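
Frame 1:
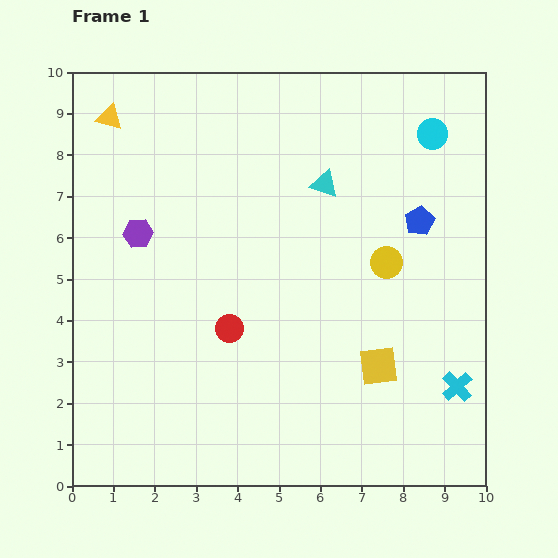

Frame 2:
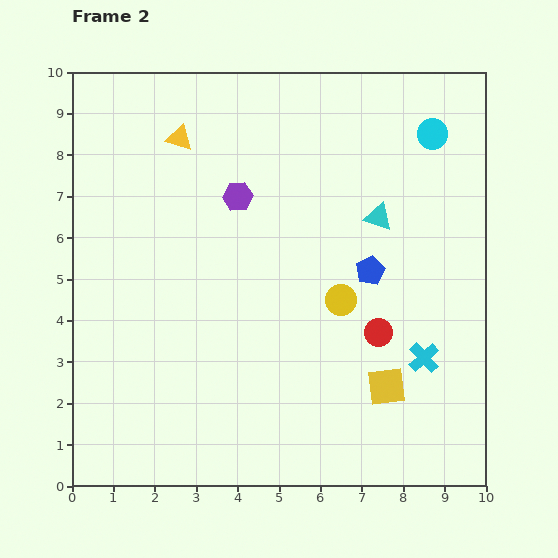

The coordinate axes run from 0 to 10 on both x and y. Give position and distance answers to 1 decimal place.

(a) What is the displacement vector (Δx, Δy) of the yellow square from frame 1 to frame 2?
(0.2, -0.5)

The yellow square was at (7.4, 2.9) in frame 1 and (7.6, 2.4) in frame 2.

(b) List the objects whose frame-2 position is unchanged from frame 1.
the cyan circle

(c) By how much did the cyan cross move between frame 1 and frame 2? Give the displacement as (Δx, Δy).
(-0.8, 0.7)

The cyan cross was at (9.3, 2.4) in frame 1 and (8.5, 3.1) in frame 2.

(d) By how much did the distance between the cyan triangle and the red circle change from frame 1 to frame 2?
-1.4

Distance in frame 1: 4.2. Distance in frame 2: 2.8.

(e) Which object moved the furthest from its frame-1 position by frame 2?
the red circle

(moved 3.6; next 2.6)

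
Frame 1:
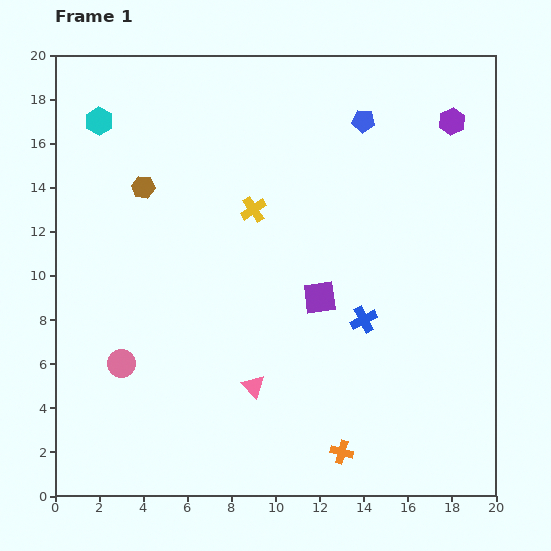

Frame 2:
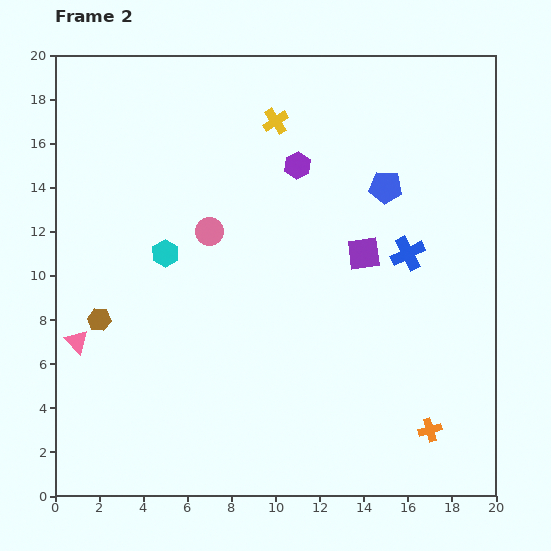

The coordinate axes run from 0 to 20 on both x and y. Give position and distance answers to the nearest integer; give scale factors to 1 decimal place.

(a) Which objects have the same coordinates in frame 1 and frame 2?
none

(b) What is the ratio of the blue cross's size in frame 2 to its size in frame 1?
1.3×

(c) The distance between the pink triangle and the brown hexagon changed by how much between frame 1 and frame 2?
-9

Distance in frame 1: 10. Distance in frame 2: 1.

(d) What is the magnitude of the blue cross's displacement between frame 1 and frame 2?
4

The blue cross moved from (14, 8) to (16, 11), a distance of √(2² + 3²) ≈ 4.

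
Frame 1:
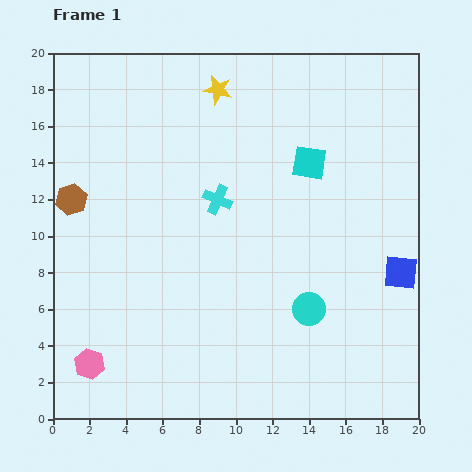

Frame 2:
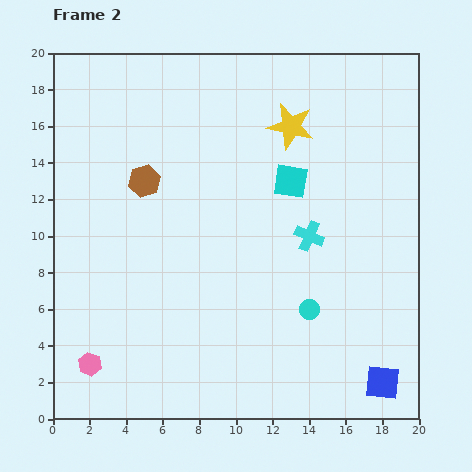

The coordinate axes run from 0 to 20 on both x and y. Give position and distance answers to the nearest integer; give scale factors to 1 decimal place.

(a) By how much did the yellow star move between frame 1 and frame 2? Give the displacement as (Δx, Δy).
(4, -2)

The yellow star was at (9, 18) in frame 1 and (13, 16) in frame 2.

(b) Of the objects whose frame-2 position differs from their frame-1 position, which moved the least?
the cyan square

(moved 1)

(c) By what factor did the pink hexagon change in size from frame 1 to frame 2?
0.8×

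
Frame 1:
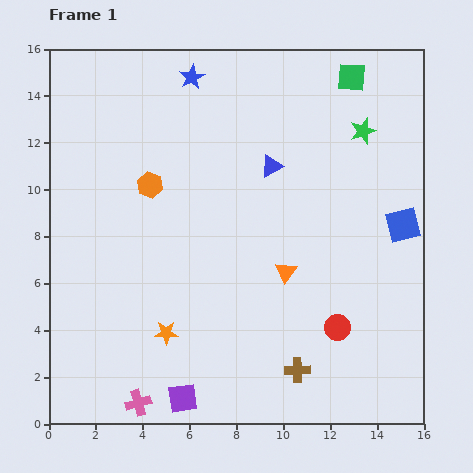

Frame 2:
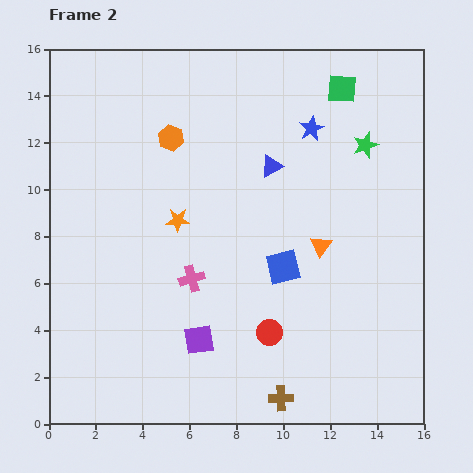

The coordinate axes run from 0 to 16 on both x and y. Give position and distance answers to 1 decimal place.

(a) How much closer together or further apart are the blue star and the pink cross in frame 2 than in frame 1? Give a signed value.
-5.9

Distance in frame 1: 14.1. Distance in frame 2: 8.2.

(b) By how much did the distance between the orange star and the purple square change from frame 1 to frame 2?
+2.3

Distance in frame 1: 2.9. Distance in frame 2: 5.2.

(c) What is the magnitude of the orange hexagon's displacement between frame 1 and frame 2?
2.2

The orange hexagon moved from (4.3, 10.2) to (5.2, 12.2), a distance of √(0.9² + 2.0²) ≈ 2.2.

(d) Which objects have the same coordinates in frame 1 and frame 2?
the blue triangle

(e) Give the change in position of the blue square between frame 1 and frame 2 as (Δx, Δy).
(-5.1, -1.8)

The blue square was at (15.1, 8.5) in frame 1 and (10.0, 6.7) in frame 2.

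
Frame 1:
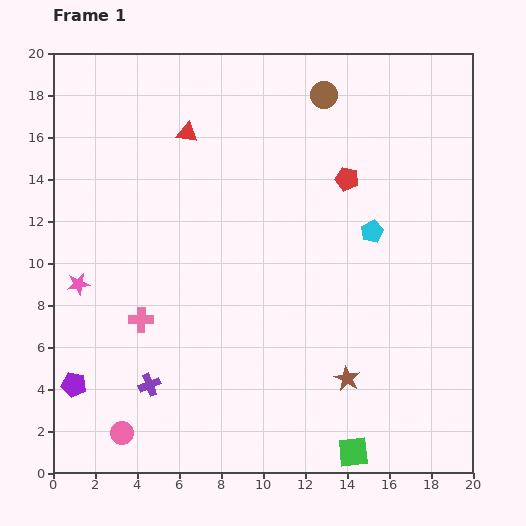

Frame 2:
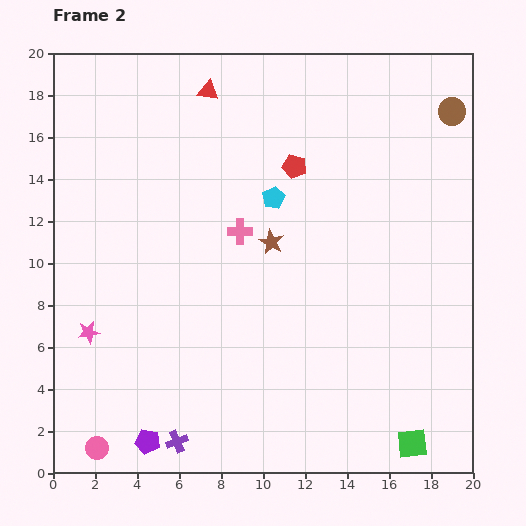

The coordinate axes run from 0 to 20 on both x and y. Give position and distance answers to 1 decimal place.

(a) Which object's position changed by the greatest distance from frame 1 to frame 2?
the brown star

(moved 7.4; next 6.3)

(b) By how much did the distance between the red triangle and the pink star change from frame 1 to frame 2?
+3.9

Distance in frame 1: 8.9. Distance in frame 2: 12.8.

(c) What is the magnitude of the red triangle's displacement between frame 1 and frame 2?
2.2

The red triangle moved from (6.4, 16.2) to (7.4, 18.2), a distance of √(1.0² + 2.0²) ≈ 2.2.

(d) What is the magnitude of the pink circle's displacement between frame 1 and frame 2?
1.4

The pink circle moved from (3.3, 1.9) to (2.1, 1.2), a distance of √(1.2² + 0.7²) ≈ 1.4.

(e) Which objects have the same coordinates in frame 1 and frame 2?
none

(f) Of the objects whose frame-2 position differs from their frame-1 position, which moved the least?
the pink circle

(moved 1.4)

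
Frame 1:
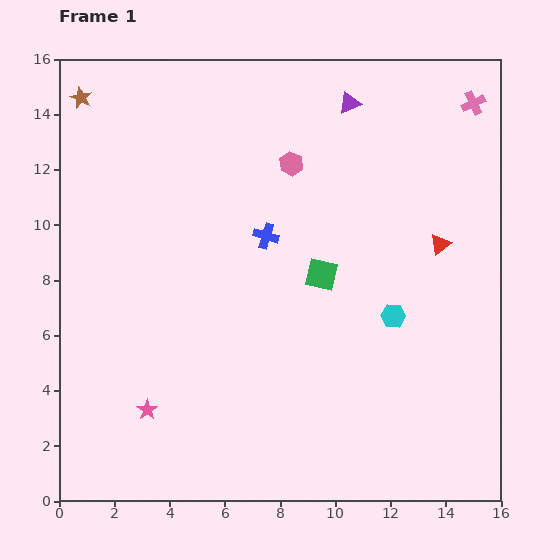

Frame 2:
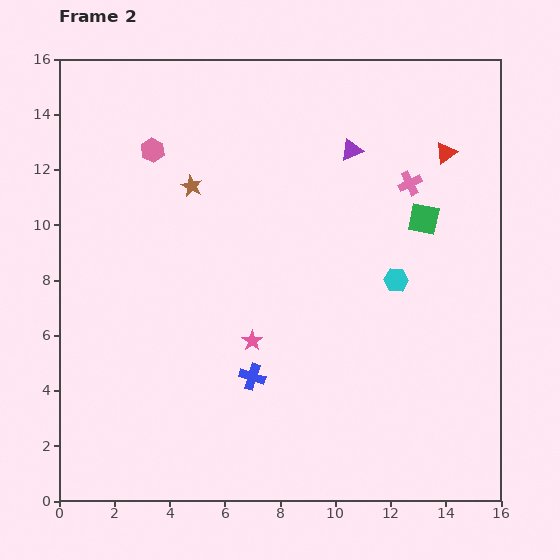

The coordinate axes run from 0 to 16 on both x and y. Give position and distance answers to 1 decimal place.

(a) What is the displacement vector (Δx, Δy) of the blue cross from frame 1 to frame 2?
(-0.5, -5.1)

The blue cross was at (7.5, 9.6) in frame 1 and (7.0, 4.5) in frame 2.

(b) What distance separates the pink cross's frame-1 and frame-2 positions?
3.7

The pink cross moved from (15.0, 14.4) to (12.7, 11.5), a distance of √(2.3² + 2.9²) ≈ 3.7.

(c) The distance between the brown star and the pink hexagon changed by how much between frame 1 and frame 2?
-6.1

Distance in frame 1: 8.0. Distance in frame 2: 1.9.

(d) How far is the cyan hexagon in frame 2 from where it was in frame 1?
1.3

The cyan hexagon moved from (12.1, 6.7) to (12.2, 8.0), a distance of √(0.1² + 1.3²) ≈ 1.3.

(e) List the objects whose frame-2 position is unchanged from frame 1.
none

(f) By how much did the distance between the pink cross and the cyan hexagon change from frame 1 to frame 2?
-4.7

Distance in frame 1: 8.2. Distance in frame 2: 3.5.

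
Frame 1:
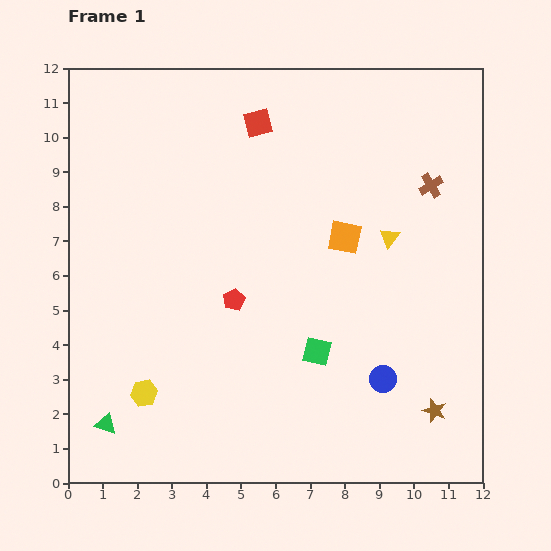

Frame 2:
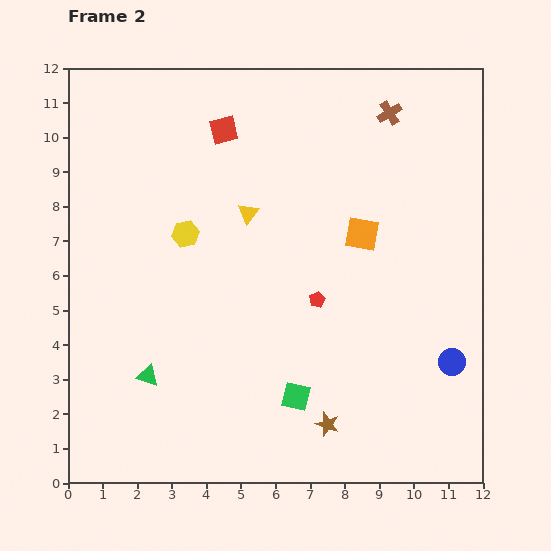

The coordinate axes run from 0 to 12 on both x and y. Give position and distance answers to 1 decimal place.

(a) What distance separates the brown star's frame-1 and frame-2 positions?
3.1

The brown star moved from (10.6, 2.1) to (7.5, 1.7), a distance of √(3.1² + 0.4²) ≈ 3.1.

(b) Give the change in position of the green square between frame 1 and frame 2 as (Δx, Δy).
(-0.6, -1.3)

The green square was at (7.2, 3.8) in frame 1 and (6.6, 2.5) in frame 2.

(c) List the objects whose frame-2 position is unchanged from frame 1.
none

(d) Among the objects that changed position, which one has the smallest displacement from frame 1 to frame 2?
the orange square

(moved 0.5)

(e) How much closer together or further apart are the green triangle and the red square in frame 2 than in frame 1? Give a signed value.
-2.3

Distance in frame 1: 9.7. Distance in frame 2: 7.4.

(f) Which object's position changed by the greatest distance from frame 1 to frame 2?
the yellow hexagon

(moved 4.8; next 4.2)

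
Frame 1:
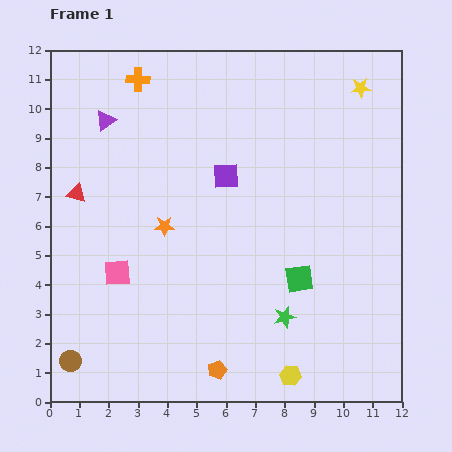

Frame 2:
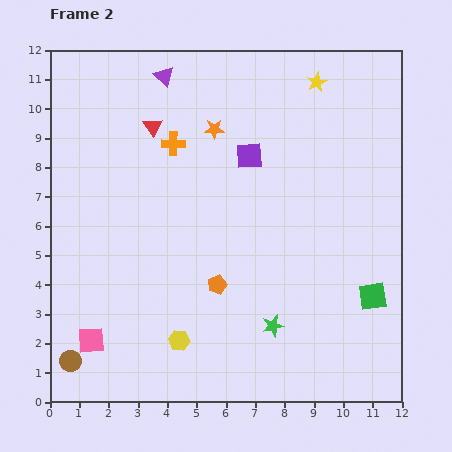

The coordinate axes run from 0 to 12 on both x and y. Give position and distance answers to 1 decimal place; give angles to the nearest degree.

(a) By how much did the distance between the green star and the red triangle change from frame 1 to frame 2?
-0.3

Distance in frame 1: 8.2. Distance in frame 2: 7.9.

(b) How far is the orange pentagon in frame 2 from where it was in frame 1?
2.9

The orange pentagon moved from (5.7, 1.1) to (5.7, 4.0), a distance of √(0.0² + 2.9²) ≈ 2.9.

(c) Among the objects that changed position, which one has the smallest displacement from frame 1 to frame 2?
the green star

(moved 0.5)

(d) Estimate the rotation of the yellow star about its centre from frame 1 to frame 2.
23° counter-clockwise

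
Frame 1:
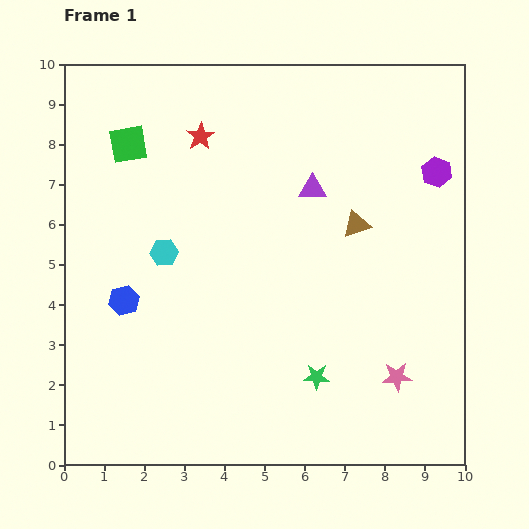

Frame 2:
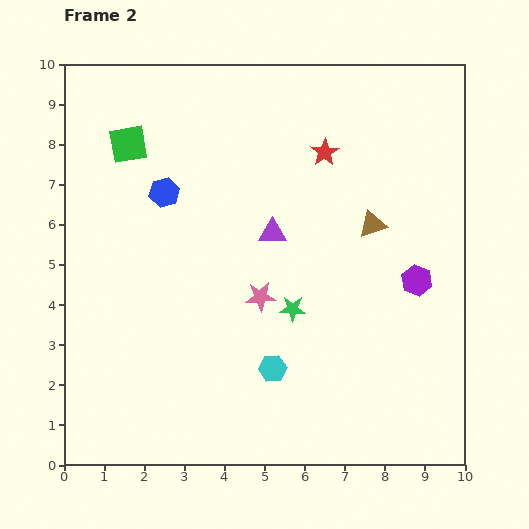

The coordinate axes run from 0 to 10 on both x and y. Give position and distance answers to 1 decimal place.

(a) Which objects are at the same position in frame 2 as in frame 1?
the green square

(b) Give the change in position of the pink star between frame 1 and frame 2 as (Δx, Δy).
(-3.4, 2.0)

The pink star was at (8.3, 2.2) in frame 1 and (4.9, 4.2) in frame 2.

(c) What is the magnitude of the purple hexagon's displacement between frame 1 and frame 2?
2.7

The purple hexagon moved from (9.3, 7.3) to (8.8, 4.6), a distance of √(0.5² + 2.7²) ≈ 2.7.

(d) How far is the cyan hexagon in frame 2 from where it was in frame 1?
4.0

The cyan hexagon moved from (2.5, 5.3) to (5.2, 2.4), a distance of √(2.7² + 2.9²) ≈ 4.0.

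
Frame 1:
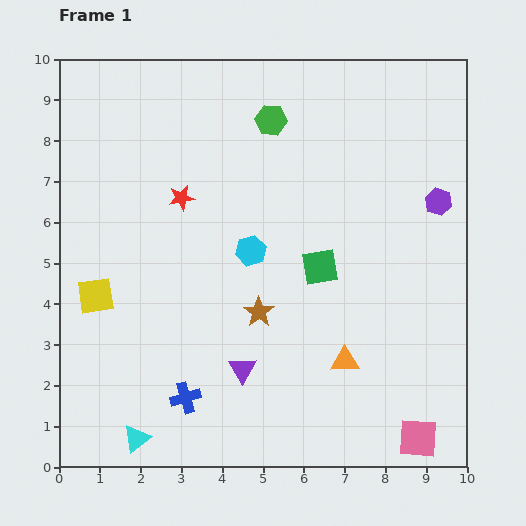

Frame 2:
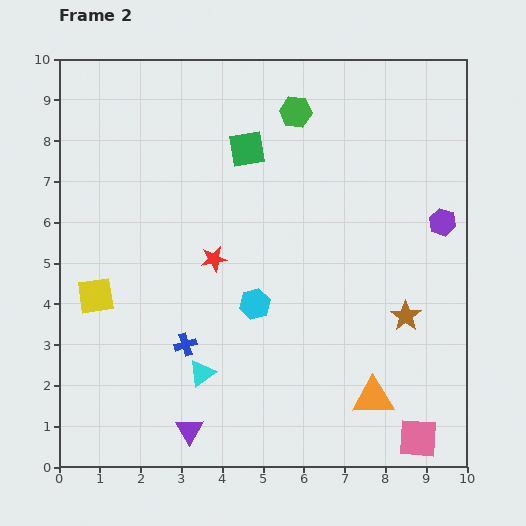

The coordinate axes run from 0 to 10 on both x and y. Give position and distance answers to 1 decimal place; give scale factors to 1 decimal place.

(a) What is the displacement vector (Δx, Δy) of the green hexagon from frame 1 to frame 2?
(0.6, 0.2)

The green hexagon was at (5.2, 8.5) in frame 1 and (5.8, 8.7) in frame 2.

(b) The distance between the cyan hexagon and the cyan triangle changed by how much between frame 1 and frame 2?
-3.3

Distance in frame 1: 5.4. Distance in frame 2: 2.1.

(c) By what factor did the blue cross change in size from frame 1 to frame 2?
0.7×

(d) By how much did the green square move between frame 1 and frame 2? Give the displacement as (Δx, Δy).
(-1.8, 2.9)

The green square was at (6.4, 4.9) in frame 1 and (4.6, 7.8) in frame 2.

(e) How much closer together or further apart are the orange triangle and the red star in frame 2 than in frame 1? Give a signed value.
-0.5

Distance in frame 1: 5.7. Distance in frame 2: 5.2.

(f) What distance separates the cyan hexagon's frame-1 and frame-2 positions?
1.3

The cyan hexagon moved from (4.7, 5.3) to (4.8, 4.0), a distance of √(0.1² + 1.3²) ≈ 1.3.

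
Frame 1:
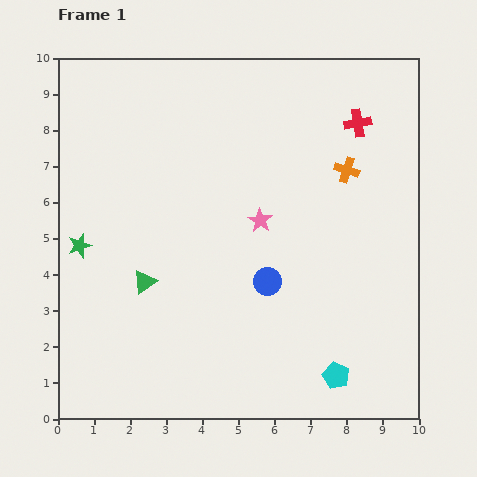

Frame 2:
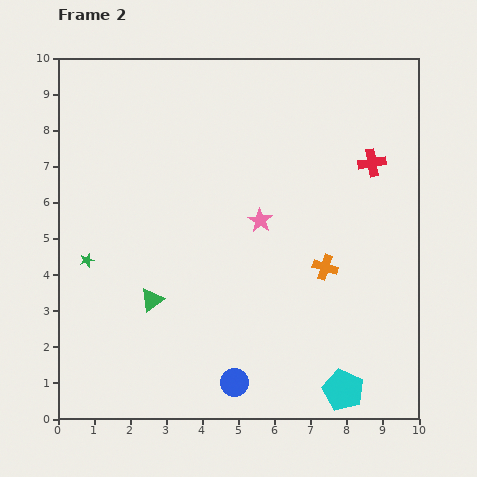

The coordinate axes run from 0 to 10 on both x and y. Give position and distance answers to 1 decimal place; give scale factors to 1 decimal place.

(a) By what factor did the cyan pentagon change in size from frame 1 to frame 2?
1.5×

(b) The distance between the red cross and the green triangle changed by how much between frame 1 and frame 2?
-0.2

Distance in frame 1: 7.4. Distance in frame 2: 7.2.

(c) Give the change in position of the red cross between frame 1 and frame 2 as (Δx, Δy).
(0.4, -1.1)

The red cross was at (8.3, 8.2) in frame 1 and (8.7, 7.1) in frame 2.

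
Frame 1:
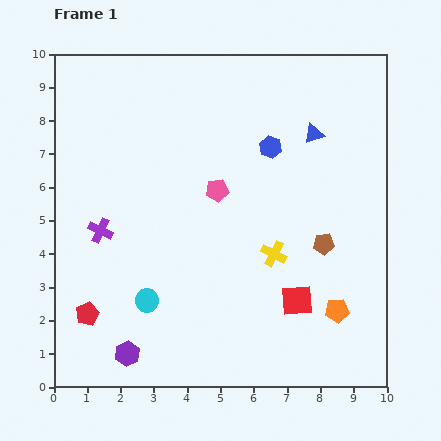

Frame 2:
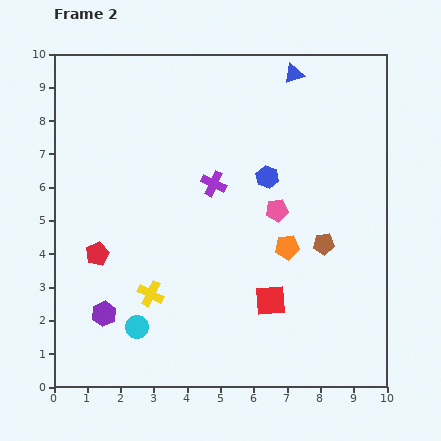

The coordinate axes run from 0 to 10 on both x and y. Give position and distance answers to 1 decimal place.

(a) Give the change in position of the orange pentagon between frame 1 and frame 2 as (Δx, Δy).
(-1.5, 1.9)

The orange pentagon was at (8.5, 2.3) in frame 1 and (7.0, 4.2) in frame 2.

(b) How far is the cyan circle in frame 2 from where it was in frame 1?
0.9

The cyan circle moved from (2.8, 2.6) to (2.5, 1.8), a distance of √(0.3² + 0.8²) ≈ 0.9.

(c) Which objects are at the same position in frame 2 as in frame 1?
the brown pentagon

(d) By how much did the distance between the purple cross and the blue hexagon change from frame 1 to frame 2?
-4.1

Distance in frame 1: 5.7. Distance in frame 2: 1.6.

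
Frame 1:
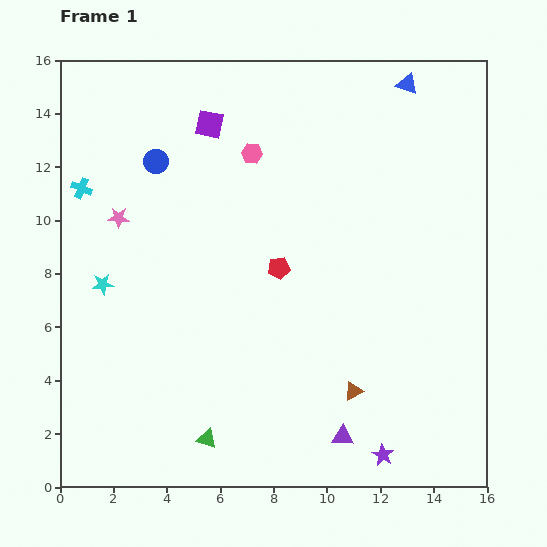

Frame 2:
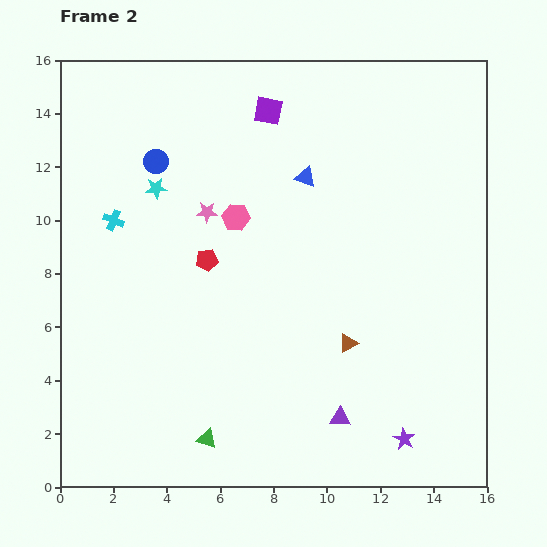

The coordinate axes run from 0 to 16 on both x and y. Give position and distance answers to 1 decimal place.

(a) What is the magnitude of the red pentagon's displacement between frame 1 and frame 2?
2.7

The red pentagon moved from (8.2, 8.2) to (5.5, 8.5), a distance of √(2.7² + 0.3²) ≈ 2.7.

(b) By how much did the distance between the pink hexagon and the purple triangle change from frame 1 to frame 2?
-2.6

Distance in frame 1: 11.1. Distance in frame 2: 8.5.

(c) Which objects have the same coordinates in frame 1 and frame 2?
the blue circle, the green triangle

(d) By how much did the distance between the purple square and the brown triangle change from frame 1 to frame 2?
-2.2

Distance in frame 1: 11.4. Distance in frame 2: 9.2.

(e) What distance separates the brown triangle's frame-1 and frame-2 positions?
1.8

The brown triangle moved from (11.0, 3.6) to (10.8, 5.4), a distance of √(0.2² + 1.8²) ≈ 1.8.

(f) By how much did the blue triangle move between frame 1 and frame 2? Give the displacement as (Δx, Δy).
(-3.8, -3.5)

The blue triangle was at (13.0, 15.1) in frame 1 and (9.2, 11.6) in frame 2.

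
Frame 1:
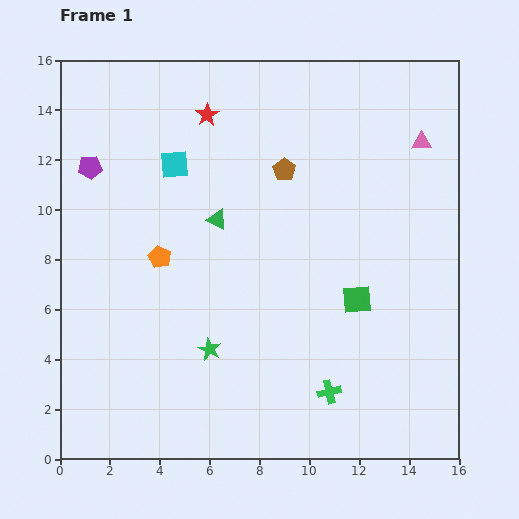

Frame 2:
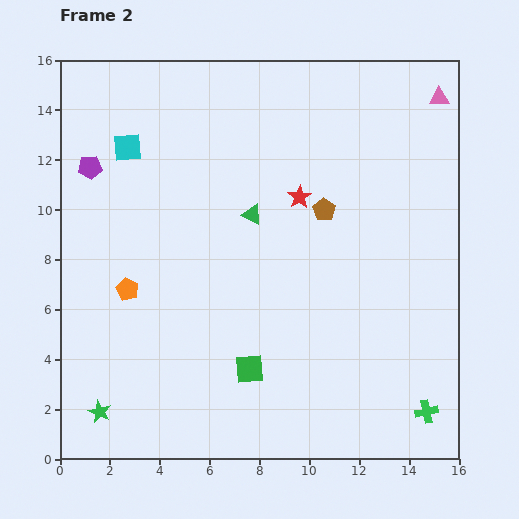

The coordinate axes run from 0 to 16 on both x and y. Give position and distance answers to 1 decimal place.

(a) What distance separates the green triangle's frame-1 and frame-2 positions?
1.4

The green triangle moved from (6.3, 9.6) to (7.7, 9.8), a distance of √(1.4² + 0.2²) ≈ 1.4.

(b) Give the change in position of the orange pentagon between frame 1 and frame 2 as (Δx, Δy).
(-1.3, -1.3)

The orange pentagon was at (4.0, 8.1) in frame 1 and (2.7, 6.8) in frame 2.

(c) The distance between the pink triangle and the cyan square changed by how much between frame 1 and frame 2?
+2.8

Distance in frame 1: 9.9. Distance in frame 2: 12.7.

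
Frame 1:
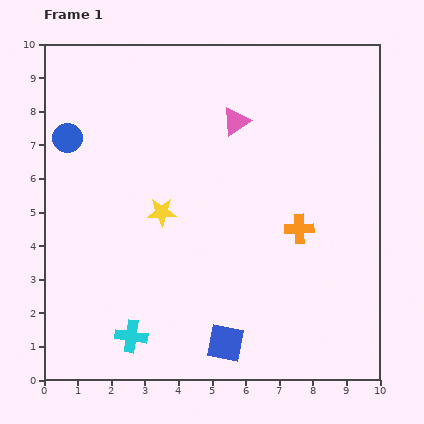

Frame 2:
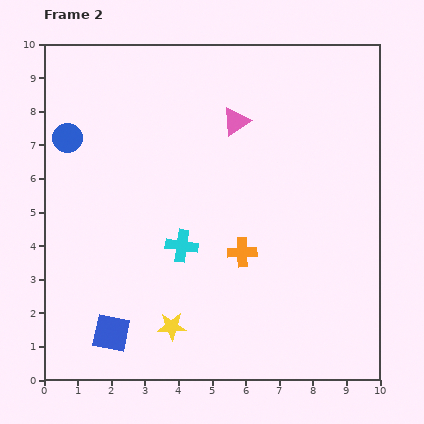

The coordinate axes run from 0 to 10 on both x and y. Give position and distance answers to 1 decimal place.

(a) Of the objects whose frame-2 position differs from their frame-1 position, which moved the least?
the orange cross

(moved 1.8)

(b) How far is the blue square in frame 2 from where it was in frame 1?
3.4

The blue square moved from (5.4, 1.1) to (2.0, 1.4), a distance of √(3.4² + 0.3²) ≈ 3.4.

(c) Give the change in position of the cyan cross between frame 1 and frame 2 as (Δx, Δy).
(1.5, 2.7)

The cyan cross was at (2.6, 1.3) in frame 1 and (4.1, 4.0) in frame 2.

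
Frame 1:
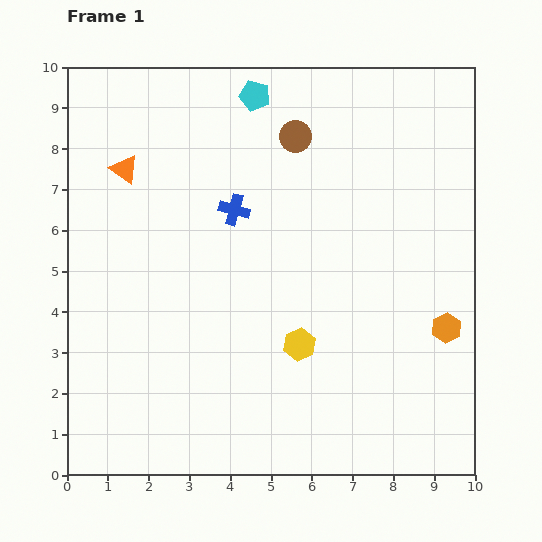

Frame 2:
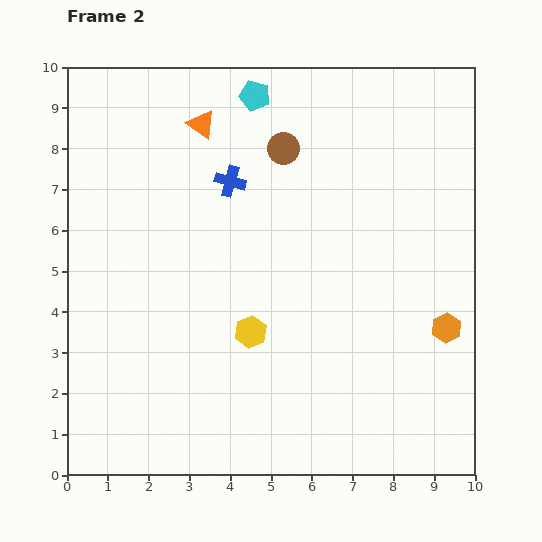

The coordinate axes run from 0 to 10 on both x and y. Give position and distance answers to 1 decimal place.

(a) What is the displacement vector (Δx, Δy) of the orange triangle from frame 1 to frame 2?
(1.9, 1.1)

The orange triangle was at (1.4, 7.5) in frame 1 and (3.3, 8.6) in frame 2.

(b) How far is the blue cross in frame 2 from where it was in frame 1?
0.7

The blue cross moved from (4.1, 6.5) to (4.0, 7.2), a distance of √(0.1² + 0.7²) ≈ 0.7.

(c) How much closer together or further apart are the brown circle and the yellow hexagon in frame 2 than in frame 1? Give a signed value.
-0.5

Distance in frame 1: 5.1. Distance in frame 2: 4.6.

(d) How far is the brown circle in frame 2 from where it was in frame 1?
0.4

The brown circle moved from (5.6, 8.3) to (5.3, 8.0), a distance of √(0.3² + 0.3²) ≈ 0.4.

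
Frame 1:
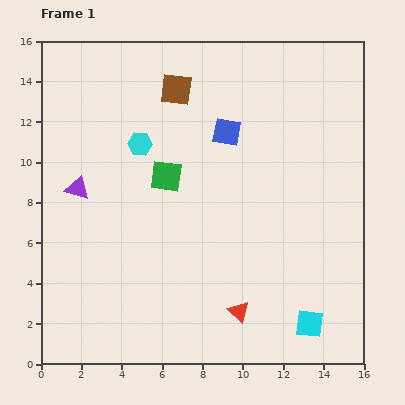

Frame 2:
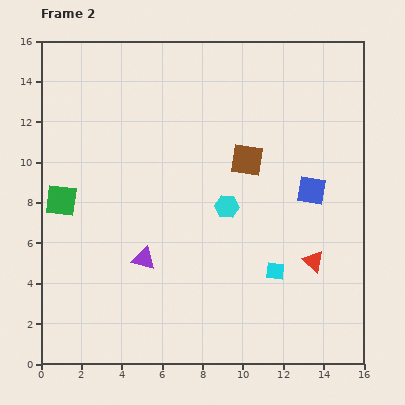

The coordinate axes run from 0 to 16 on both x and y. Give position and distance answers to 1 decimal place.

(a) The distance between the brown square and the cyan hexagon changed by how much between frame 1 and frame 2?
-0.7

Distance in frame 1: 3.2. Distance in frame 2: 2.5.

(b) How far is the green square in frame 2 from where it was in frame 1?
5.3

The green square moved from (6.2, 9.3) to (1.0, 8.1), a distance of √(5.2² + 1.2²) ≈ 5.3.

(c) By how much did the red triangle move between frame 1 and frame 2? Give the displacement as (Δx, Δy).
(3.7, 2.5)

The red triangle was at (9.8, 2.6) in frame 1 and (13.5, 5.1) in frame 2.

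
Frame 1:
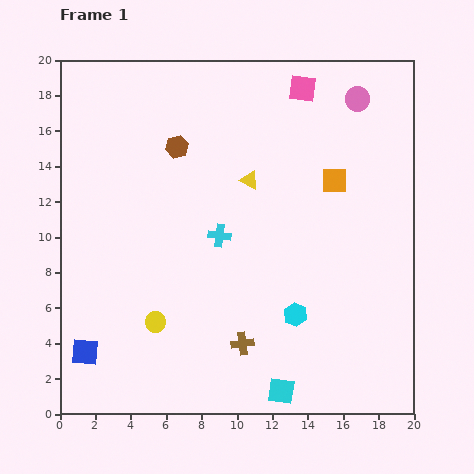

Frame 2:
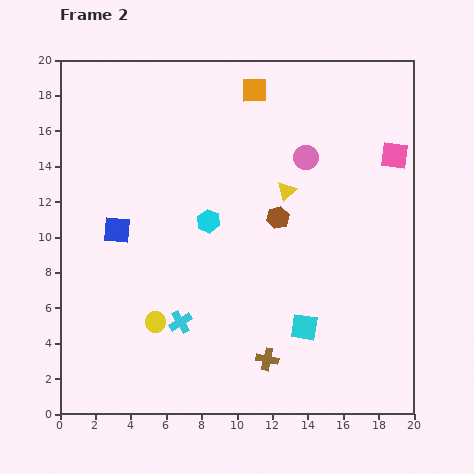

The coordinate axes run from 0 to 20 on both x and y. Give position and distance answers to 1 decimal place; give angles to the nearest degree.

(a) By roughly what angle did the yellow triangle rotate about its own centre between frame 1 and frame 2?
49° clockwise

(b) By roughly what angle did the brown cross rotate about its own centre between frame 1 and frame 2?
19° clockwise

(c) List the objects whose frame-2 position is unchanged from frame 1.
the yellow circle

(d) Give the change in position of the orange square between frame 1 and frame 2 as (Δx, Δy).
(-4.5, 5.1)

The orange square was at (15.5, 13.2) in frame 1 and (11.0, 18.3) in frame 2.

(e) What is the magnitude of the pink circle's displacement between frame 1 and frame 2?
4.4

The pink circle moved from (16.8, 17.8) to (13.9, 14.5), a distance of √(2.9² + 3.3²) ≈ 4.4.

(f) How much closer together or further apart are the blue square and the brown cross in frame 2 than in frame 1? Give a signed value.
+2.3

Distance in frame 1: 8.9. Distance in frame 2: 11.2.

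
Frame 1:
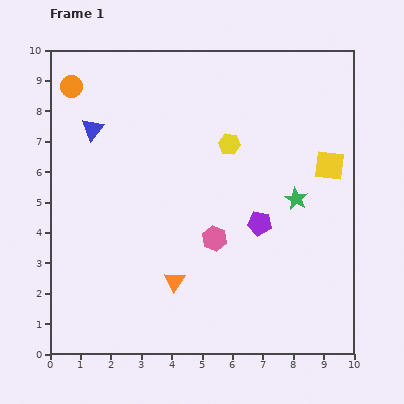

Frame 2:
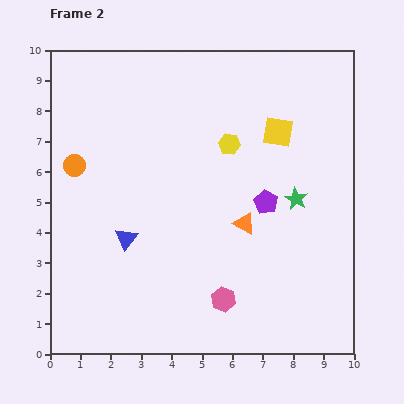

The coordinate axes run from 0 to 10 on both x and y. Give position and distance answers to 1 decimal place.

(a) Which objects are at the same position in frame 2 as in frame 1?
the green star, the yellow hexagon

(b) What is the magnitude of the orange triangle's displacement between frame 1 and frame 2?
3.0

The orange triangle moved from (4.1, 2.4) to (6.4, 4.3), a distance of √(2.3² + 1.9²) ≈ 3.0.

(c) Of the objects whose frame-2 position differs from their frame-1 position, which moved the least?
the purple pentagon

(moved 0.7)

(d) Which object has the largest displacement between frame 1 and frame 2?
the blue triangle

(moved 3.8; next 3.0)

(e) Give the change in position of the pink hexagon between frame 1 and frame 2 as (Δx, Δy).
(0.3, -2.0)

The pink hexagon was at (5.4, 3.8) in frame 1 and (5.7, 1.8) in frame 2.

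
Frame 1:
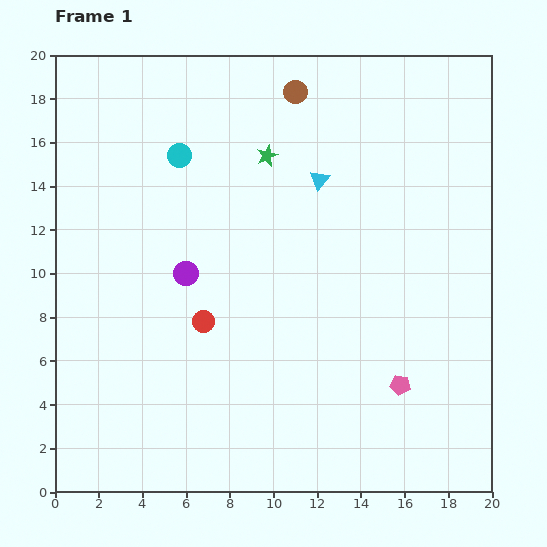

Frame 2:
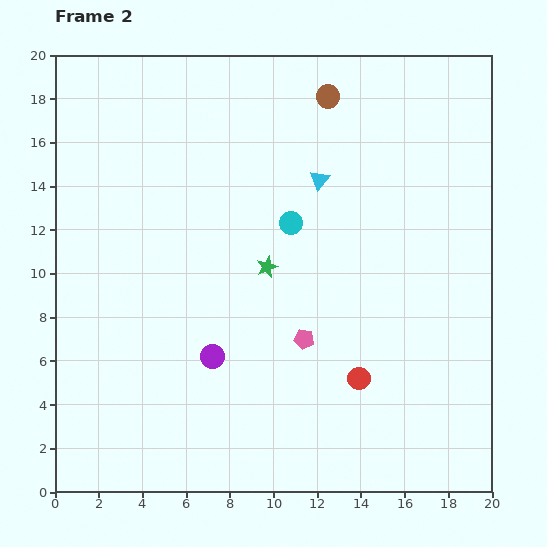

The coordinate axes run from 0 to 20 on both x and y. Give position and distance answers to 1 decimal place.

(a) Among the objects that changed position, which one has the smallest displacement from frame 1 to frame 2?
the brown circle

(moved 1.5)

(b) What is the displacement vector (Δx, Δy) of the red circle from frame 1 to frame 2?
(7.1, -2.6)

The red circle was at (6.8, 7.8) in frame 1 and (13.9, 5.2) in frame 2.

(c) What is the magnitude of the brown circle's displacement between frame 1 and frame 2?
1.5

The brown circle moved from (11.0, 18.3) to (12.5, 18.1), a distance of √(1.5² + 0.2²) ≈ 1.5.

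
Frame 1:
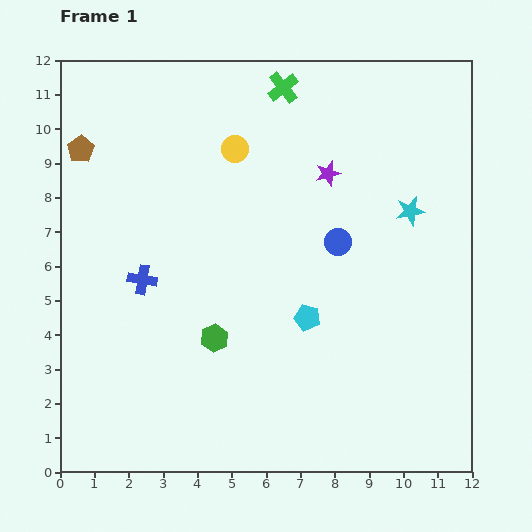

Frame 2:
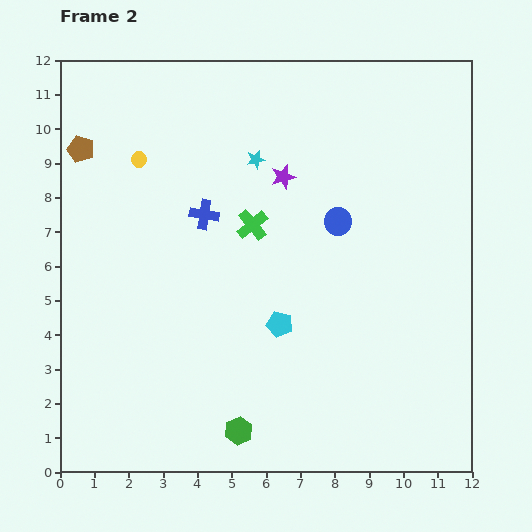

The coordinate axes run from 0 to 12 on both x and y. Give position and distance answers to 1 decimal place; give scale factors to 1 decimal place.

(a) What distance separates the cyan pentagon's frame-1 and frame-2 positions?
0.8

The cyan pentagon moved from (7.2, 4.5) to (6.4, 4.3), a distance of √(0.8² + 0.2²) ≈ 0.8.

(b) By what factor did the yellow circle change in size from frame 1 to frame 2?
0.6×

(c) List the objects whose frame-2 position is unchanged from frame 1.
the brown pentagon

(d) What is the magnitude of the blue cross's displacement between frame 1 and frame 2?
2.6

The blue cross moved from (2.4, 5.6) to (4.2, 7.5), a distance of √(1.8² + 1.9²) ≈ 2.6.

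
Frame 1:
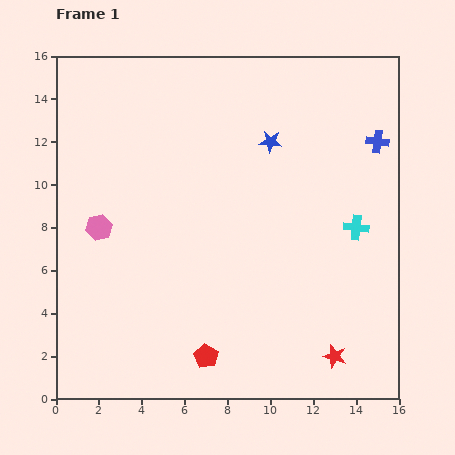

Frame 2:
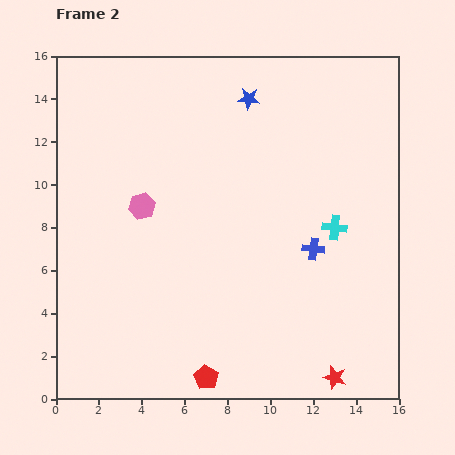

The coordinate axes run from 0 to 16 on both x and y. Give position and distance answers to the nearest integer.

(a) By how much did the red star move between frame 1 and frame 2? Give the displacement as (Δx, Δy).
(0, -1)

The red star was at (13, 2) in frame 1 and (13, 1) in frame 2.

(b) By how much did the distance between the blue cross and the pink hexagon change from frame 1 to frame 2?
-6

Distance in frame 1: 14. Distance in frame 2: 8.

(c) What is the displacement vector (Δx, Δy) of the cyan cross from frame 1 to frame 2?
(-1, 0)

The cyan cross was at (14, 8) in frame 1 and (13, 8) in frame 2.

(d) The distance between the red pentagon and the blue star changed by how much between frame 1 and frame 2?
+3

Distance in frame 1: 10. Distance in frame 2: 13.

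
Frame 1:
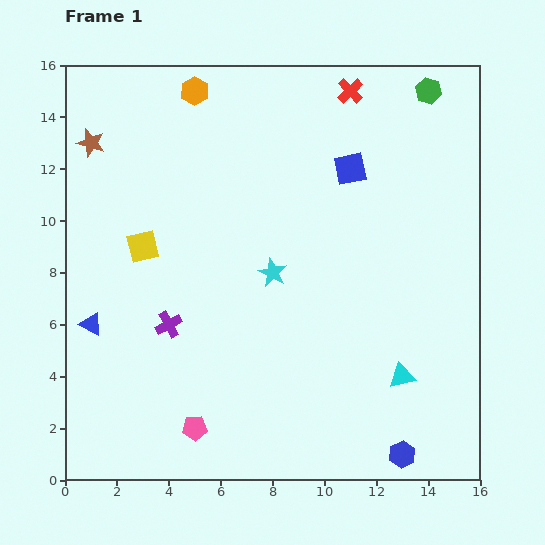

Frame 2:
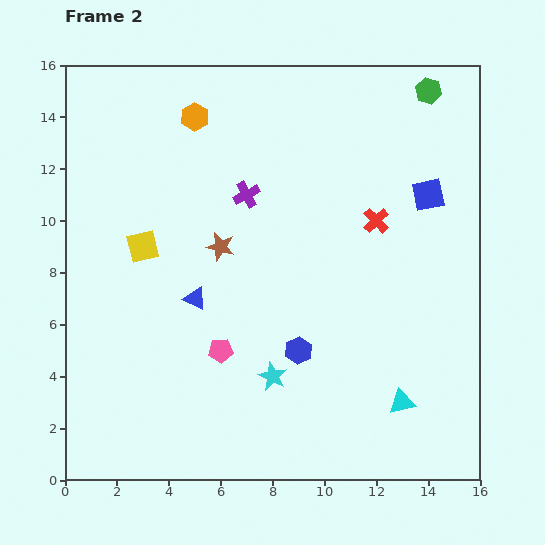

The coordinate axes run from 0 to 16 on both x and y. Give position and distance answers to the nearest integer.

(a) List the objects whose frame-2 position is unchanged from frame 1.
the green hexagon, the yellow square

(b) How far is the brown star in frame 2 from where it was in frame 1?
6

The brown star moved from (1, 13) to (6, 9), a distance of √(5² + 4²) ≈ 6.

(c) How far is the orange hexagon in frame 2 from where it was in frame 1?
1

The orange hexagon moved from (5, 15) to (5, 14), a distance of √(0² + 1²) ≈ 1.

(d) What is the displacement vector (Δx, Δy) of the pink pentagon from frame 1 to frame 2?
(1, 3)

The pink pentagon was at (5, 2) in frame 1 and (6, 5) in frame 2.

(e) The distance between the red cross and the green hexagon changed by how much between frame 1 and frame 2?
+2

Distance in frame 1: 3. Distance in frame 2: 5.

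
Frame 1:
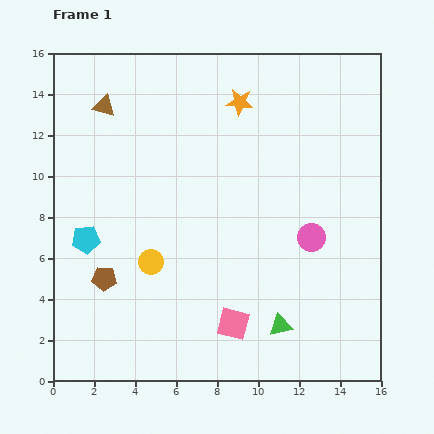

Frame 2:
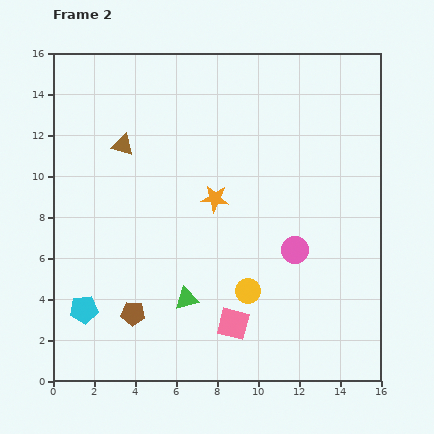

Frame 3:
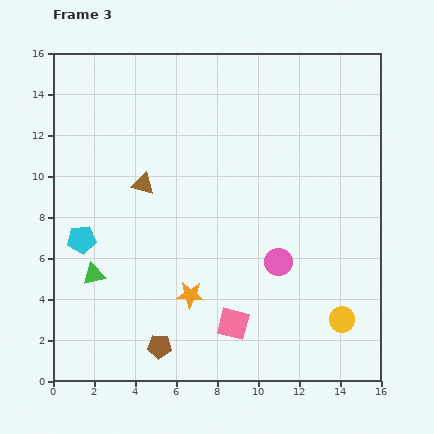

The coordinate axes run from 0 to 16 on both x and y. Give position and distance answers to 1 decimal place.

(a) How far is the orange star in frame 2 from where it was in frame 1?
4.9

The orange star moved from (9.1, 13.6) to (7.9, 8.9), a distance of √(1.2² + 4.7²) ≈ 4.9.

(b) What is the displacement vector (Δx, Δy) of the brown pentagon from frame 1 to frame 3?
(2.7, -3.3)

The brown pentagon was at (2.5, 5.0) in frame 1 and (5.2, 1.7) in frame 3.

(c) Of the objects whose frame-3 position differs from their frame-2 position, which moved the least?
the pink circle

(moved 1.0)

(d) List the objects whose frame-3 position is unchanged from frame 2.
the pink square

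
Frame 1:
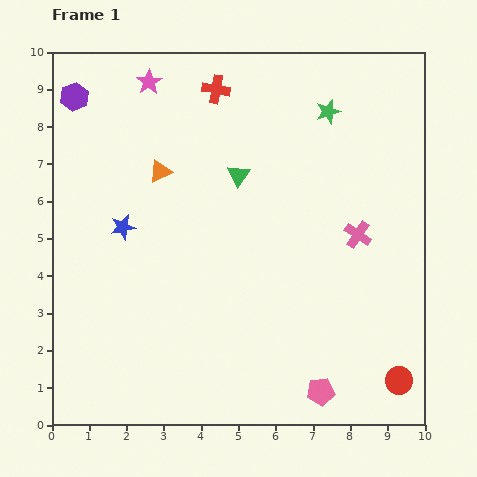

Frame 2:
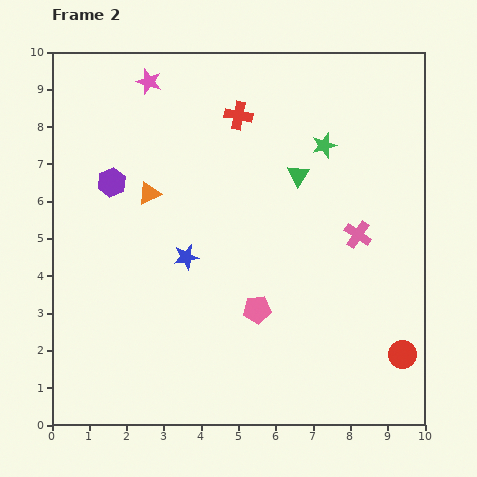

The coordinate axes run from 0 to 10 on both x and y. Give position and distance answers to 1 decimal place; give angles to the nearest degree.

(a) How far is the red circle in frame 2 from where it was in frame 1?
0.7

The red circle moved from (9.3, 1.2) to (9.4, 1.9), a distance of √(0.1² + 0.7²) ≈ 0.7.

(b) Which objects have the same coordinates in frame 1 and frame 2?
the pink cross, the pink star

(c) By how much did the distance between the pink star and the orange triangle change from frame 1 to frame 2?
+0.6

Distance in frame 1: 2.4. Distance in frame 2: 3.0.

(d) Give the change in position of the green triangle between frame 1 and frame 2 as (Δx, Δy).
(1.6, 0.0)

The green triangle was at (5.0, 6.7) in frame 1 and (6.6, 6.7) in frame 2.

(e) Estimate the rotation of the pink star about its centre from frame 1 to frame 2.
21° counter-clockwise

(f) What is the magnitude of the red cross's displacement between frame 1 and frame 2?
0.9

The red cross moved from (4.4, 9.0) to (5.0, 8.3), a distance of √(0.6² + 0.7²) ≈ 0.9.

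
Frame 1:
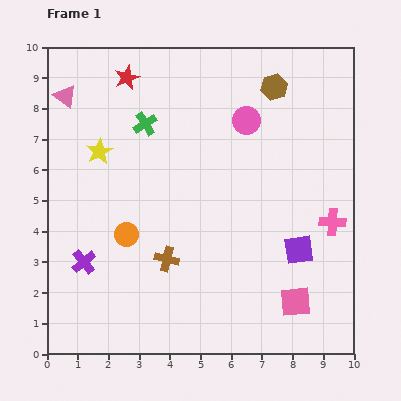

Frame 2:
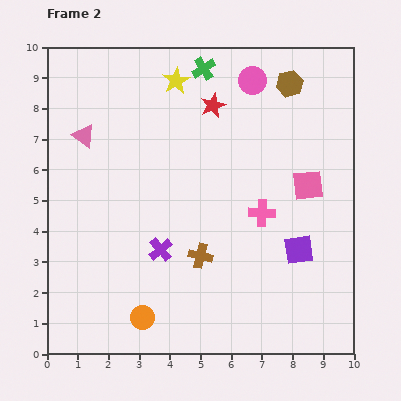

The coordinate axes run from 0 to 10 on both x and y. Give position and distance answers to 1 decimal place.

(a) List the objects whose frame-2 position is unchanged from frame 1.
the purple square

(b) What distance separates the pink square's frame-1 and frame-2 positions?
3.8

The pink square moved from (8.1, 1.7) to (8.5, 5.5), a distance of √(0.4² + 3.8²) ≈ 3.8.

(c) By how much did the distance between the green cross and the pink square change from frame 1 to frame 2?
-2.5

Distance in frame 1: 7.6. Distance in frame 2: 5.1.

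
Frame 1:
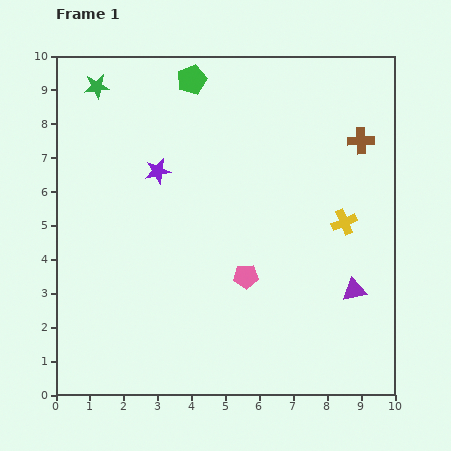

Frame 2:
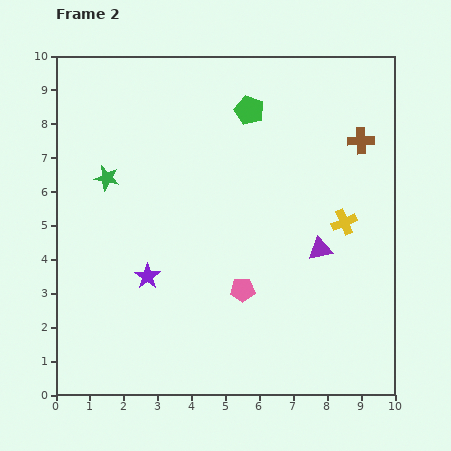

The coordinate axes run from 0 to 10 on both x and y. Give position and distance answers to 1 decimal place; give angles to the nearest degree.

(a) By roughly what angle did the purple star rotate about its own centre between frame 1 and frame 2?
23° counter-clockwise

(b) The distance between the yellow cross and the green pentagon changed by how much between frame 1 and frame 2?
-1.9

Distance in frame 1: 6.2. Distance in frame 2: 4.3.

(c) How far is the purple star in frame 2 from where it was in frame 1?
3.1

The purple star moved from (3.0, 6.6) to (2.7, 3.5), a distance of √(0.3² + 3.1²) ≈ 3.1.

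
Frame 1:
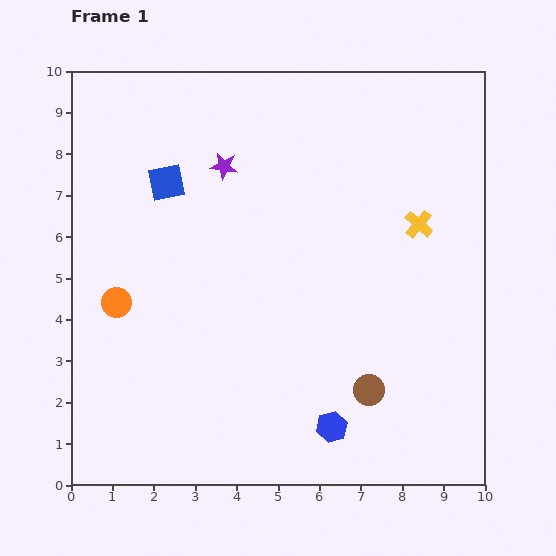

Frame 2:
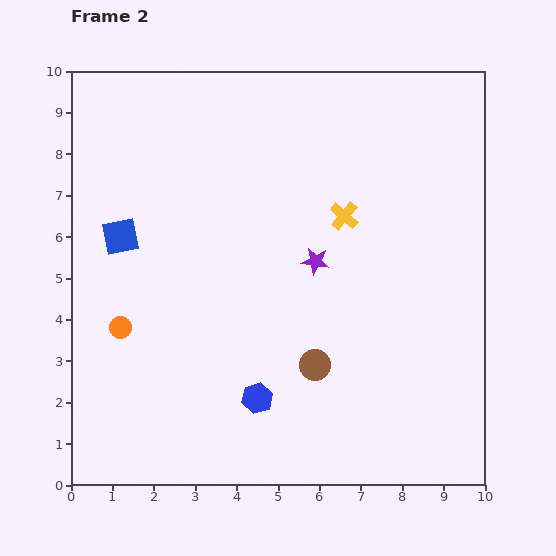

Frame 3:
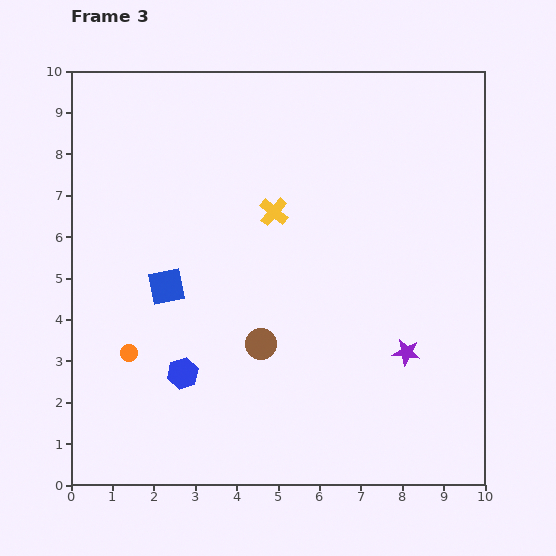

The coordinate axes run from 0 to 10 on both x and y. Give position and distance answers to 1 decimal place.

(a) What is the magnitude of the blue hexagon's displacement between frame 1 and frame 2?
1.9

The blue hexagon moved from (6.3, 1.4) to (4.5, 2.1), a distance of √(1.8² + 0.7²) ≈ 1.9.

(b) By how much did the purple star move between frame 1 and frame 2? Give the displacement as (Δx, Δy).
(2.2, -2.3)

The purple star was at (3.7, 7.7) in frame 1 and (5.9, 5.4) in frame 2.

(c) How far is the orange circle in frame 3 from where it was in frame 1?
1.2

The orange circle moved from (1.1, 4.4) to (1.4, 3.2), a distance of √(0.3² + 1.2²) ≈ 1.2.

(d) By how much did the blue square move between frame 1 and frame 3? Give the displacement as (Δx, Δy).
(0.0, -2.5)

The blue square was at (2.3, 7.3) in frame 1 and (2.3, 4.8) in frame 3.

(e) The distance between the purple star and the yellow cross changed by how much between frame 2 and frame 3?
+3.4

Distance in frame 2: 1.3. Distance in frame 3: 4.7.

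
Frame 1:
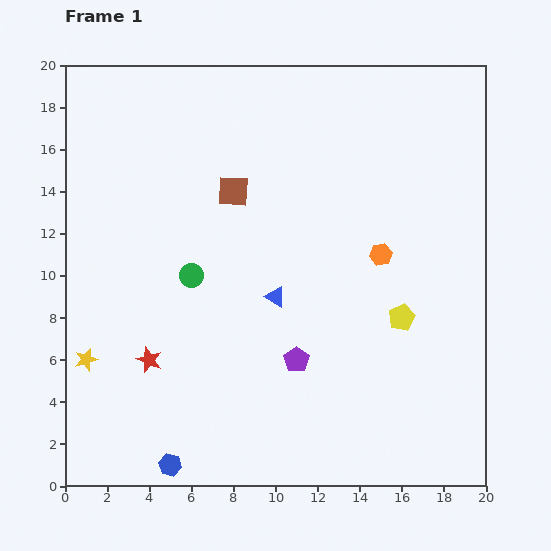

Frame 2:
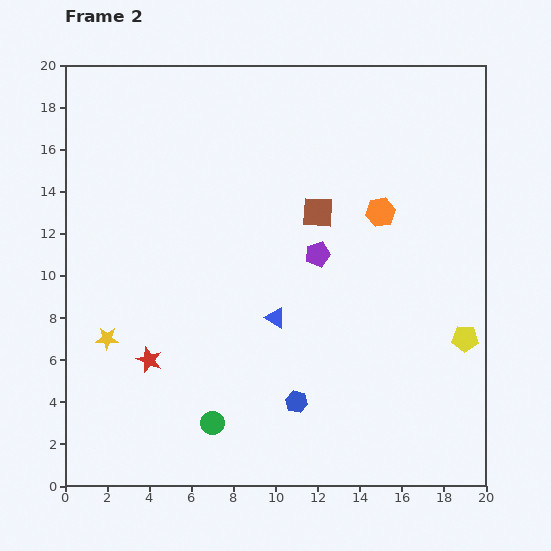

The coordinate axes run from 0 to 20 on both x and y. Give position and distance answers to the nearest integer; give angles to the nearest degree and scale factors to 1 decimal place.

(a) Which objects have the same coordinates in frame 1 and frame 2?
the red star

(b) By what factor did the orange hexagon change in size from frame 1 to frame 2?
1.3×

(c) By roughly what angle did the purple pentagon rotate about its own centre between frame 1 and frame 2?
21° clockwise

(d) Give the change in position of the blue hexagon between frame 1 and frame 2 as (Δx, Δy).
(6, 3)

The blue hexagon was at (5, 1) in frame 1 and (11, 4) in frame 2.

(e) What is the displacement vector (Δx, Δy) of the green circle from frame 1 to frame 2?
(1, -7)

The green circle was at (6, 10) in frame 1 and (7, 3) in frame 2.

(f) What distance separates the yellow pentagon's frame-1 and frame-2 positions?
3

The yellow pentagon moved from (16, 8) to (19, 7), a distance of √(3² + 1²) ≈ 3.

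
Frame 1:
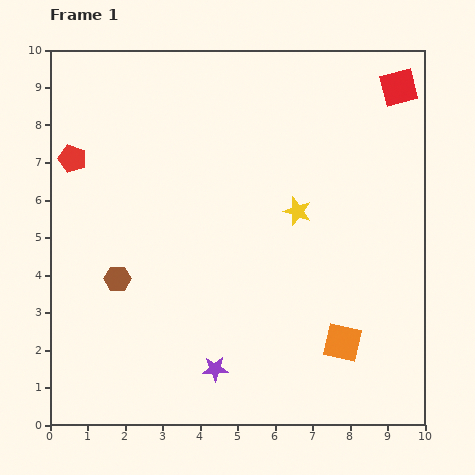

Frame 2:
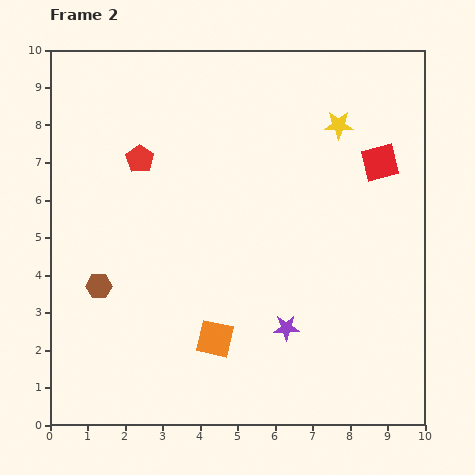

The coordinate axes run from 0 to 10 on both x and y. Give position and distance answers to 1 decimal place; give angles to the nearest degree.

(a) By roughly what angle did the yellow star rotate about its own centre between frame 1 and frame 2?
19° counter-clockwise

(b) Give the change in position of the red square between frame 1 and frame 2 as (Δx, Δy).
(-0.5, -2.0)

The red square was at (9.3, 9.0) in frame 1 and (8.8, 7.0) in frame 2.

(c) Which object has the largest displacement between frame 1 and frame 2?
the orange square

(moved 3.4; next 2.5)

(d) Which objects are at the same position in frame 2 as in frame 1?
none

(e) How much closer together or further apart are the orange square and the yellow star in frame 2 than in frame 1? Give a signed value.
+2.9

Distance in frame 1: 3.7. Distance in frame 2: 6.6.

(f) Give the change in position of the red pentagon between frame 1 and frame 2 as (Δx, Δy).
(1.8, 0.0)

The red pentagon was at (0.6, 7.1) in frame 1 and (2.4, 7.1) in frame 2.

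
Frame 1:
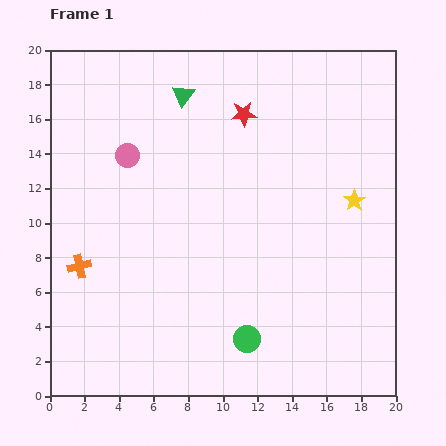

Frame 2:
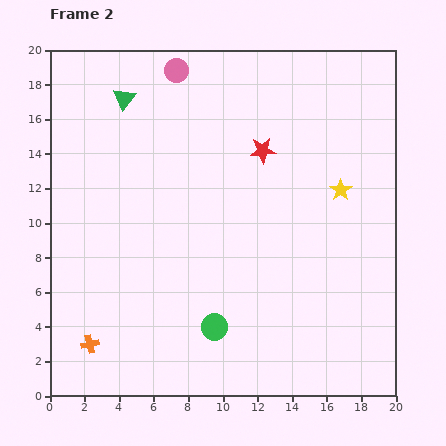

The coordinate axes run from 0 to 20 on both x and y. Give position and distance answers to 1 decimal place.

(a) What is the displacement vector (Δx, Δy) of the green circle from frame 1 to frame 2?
(-1.9, 0.7)

The green circle was at (11.4, 3.3) in frame 1 and (9.5, 4.0) in frame 2.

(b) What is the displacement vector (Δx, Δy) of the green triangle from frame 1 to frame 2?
(-3.4, -0.2)

The green triangle was at (7.7, 17.4) in frame 1 and (4.3, 17.2) in frame 2.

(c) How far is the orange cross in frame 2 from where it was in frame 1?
4.5

The orange cross moved from (1.7, 7.5) to (2.3, 3.0), a distance of √(0.6² + 4.5²) ≈ 4.5.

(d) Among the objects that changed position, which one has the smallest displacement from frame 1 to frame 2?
the yellow star

(moved 1.0)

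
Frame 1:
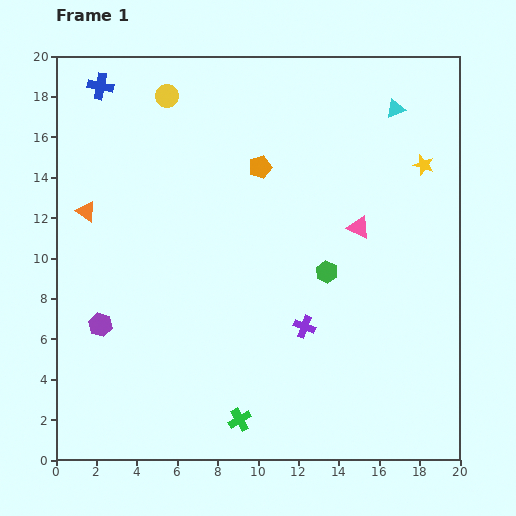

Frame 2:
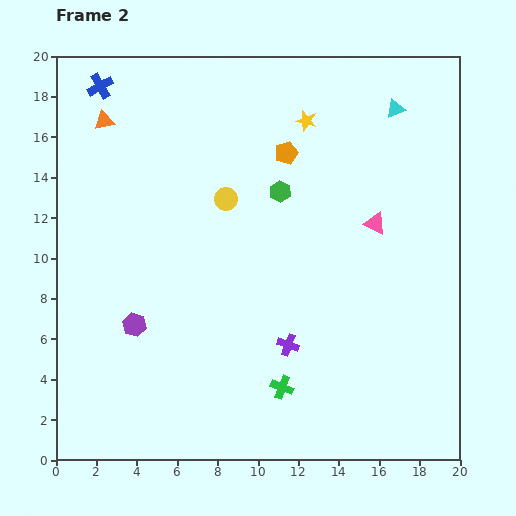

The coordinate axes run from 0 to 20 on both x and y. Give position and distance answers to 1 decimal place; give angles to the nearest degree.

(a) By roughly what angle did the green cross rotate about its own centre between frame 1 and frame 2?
39° counter-clockwise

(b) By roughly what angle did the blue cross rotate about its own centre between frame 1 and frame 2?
40° counter-clockwise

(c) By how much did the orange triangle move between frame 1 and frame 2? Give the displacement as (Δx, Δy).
(0.9, 4.5)

The orange triangle was at (1.5, 12.3) in frame 1 and (2.4, 16.8) in frame 2.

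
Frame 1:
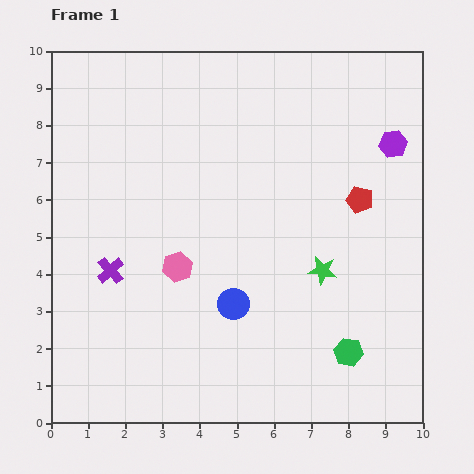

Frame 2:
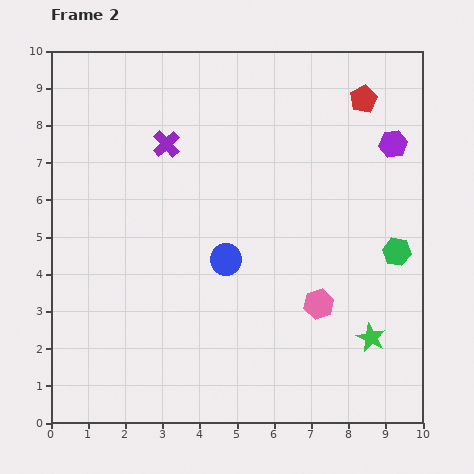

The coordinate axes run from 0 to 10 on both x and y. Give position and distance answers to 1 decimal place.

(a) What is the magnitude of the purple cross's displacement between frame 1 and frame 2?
3.7

The purple cross moved from (1.6, 4.1) to (3.1, 7.5), a distance of √(1.5² + 3.4²) ≈ 3.7.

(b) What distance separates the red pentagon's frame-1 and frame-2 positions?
2.7

The red pentagon moved from (8.3, 6.0) to (8.4, 8.7), a distance of √(0.1² + 2.7²) ≈ 2.7.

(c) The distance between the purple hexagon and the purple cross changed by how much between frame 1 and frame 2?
-2.2

Distance in frame 1: 8.3. Distance in frame 2: 6.1.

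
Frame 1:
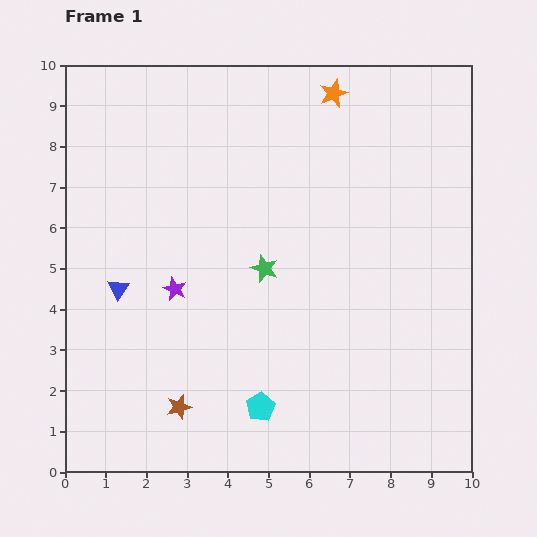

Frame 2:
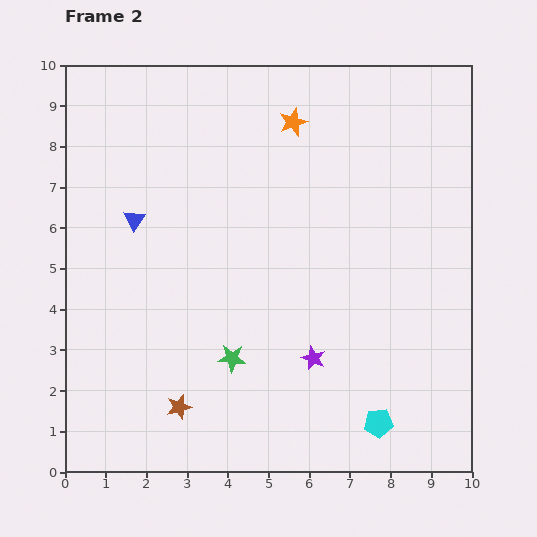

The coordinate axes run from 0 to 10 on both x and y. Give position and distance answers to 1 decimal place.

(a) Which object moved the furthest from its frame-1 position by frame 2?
the purple star

(moved 3.8; next 2.9)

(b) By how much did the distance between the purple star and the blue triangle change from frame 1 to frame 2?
+4.2

Distance in frame 1: 1.4. Distance in frame 2: 5.6.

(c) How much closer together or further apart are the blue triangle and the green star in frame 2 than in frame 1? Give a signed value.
+0.6

Distance in frame 1: 3.6. Distance in frame 2: 4.2.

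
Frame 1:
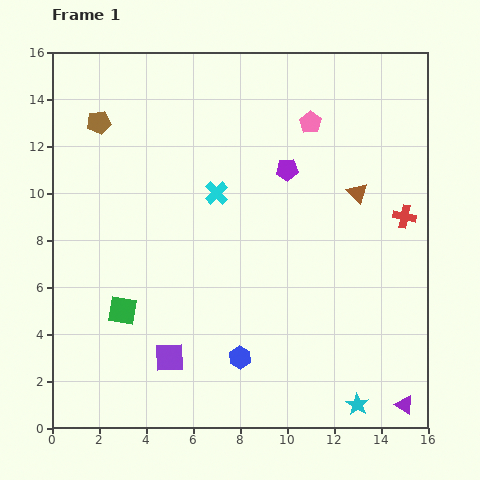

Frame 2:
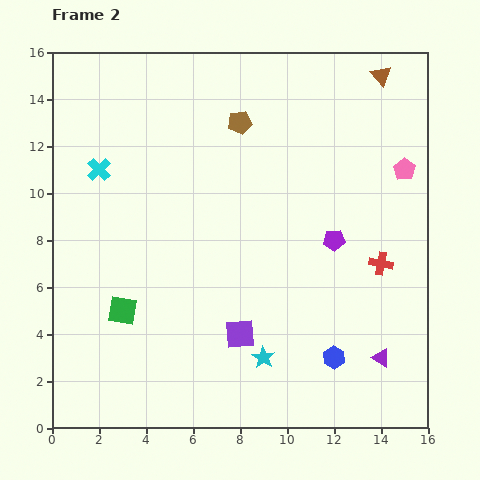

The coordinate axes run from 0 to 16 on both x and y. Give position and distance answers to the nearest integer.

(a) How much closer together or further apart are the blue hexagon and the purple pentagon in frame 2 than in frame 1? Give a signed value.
-3

Distance in frame 1: 8. Distance in frame 2: 5.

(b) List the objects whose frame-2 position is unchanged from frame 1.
the green square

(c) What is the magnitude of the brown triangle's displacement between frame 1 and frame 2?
5

The brown triangle moved from (13, 10) to (14, 15), a distance of √(1² + 5²) ≈ 5.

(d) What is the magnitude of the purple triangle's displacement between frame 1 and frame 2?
2

The purple triangle moved from (15, 1) to (14, 3), a distance of √(1² + 2²) ≈ 2.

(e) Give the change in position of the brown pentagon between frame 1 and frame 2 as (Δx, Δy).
(6, 0)

The brown pentagon was at (2, 13) in frame 1 and (8, 13) in frame 2.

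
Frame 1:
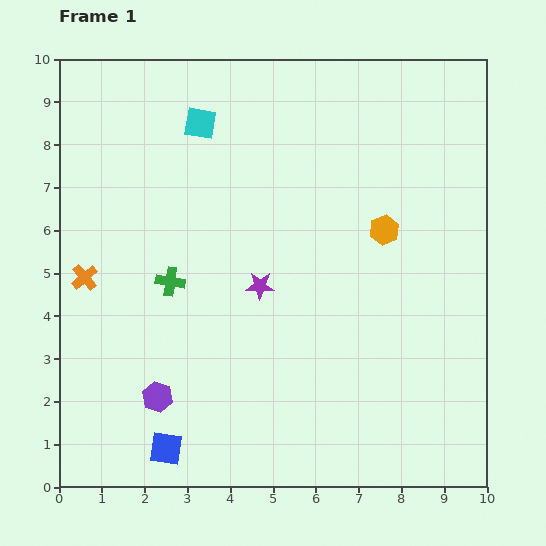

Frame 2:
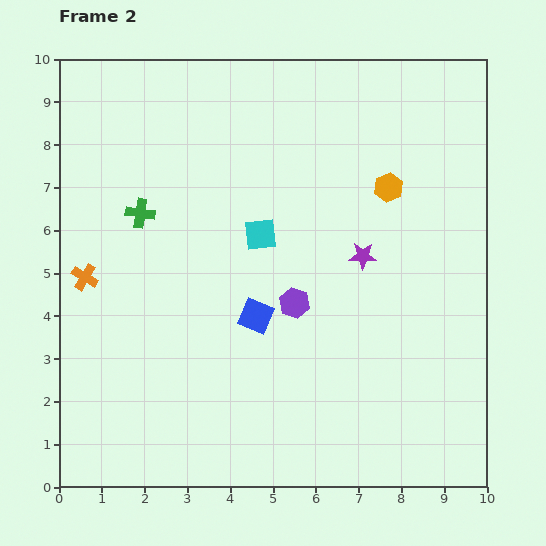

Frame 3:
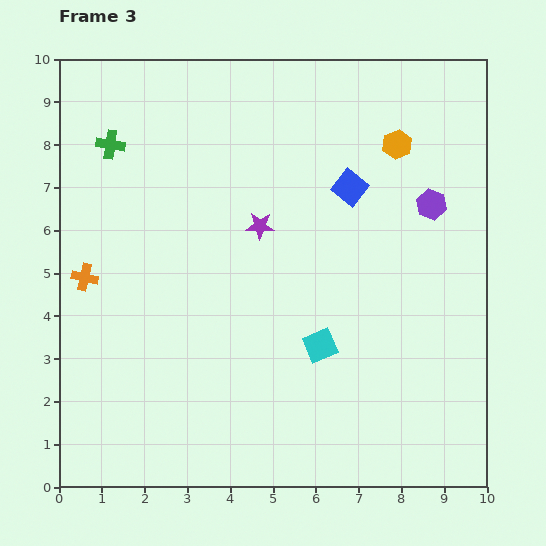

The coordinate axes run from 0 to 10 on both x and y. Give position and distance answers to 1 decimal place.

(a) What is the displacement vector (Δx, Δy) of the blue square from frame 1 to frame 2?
(2.1, 3.1)

The blue square was at (2.5, 0.9) in frame 1 and (4.6, 4.0) in frame 2.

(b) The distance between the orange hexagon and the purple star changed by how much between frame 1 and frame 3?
+0.5

Distance in frame 1: 3.2. Distance in frame 3: 3.7.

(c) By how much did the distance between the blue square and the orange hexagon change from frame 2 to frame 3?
-2.8

Distance in frame 2: 4.3. Distance in frame 3: 1.5.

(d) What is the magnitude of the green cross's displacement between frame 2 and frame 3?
1.7

The green cross moved from (1.9, 6.4) to (1.2, 8.0), a distance of √(0.7² + 1.6²) ≈ 1.7.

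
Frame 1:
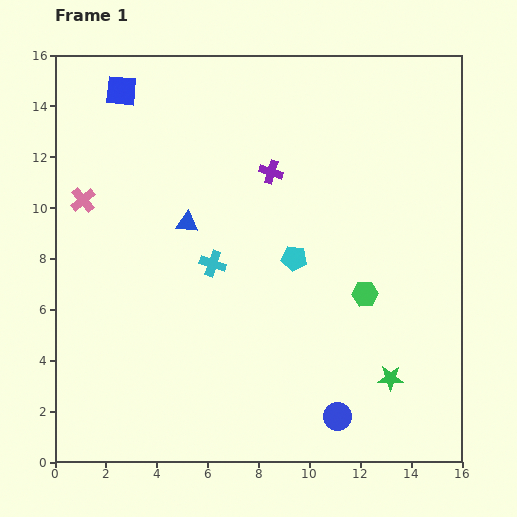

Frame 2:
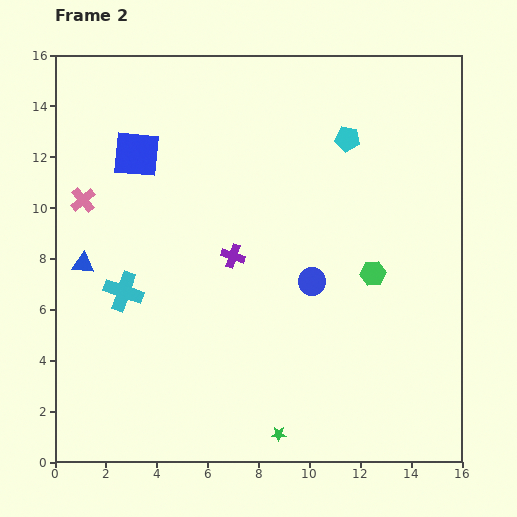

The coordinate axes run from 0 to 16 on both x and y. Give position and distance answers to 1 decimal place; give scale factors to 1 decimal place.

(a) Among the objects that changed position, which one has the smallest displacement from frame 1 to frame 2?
the green hexagon

(moved 0.9)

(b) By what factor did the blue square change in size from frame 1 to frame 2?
1.5×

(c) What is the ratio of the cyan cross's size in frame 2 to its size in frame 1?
1.5×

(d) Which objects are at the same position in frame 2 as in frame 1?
the pink cross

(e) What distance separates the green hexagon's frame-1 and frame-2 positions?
0.9

The green hexagon moved from (12.2, 6.6) to (12.5, 7.4), a distance of √(0.3² + 0.8²) ≈ 0.9.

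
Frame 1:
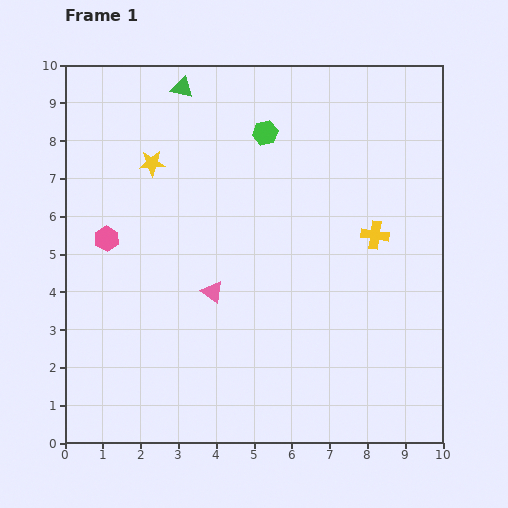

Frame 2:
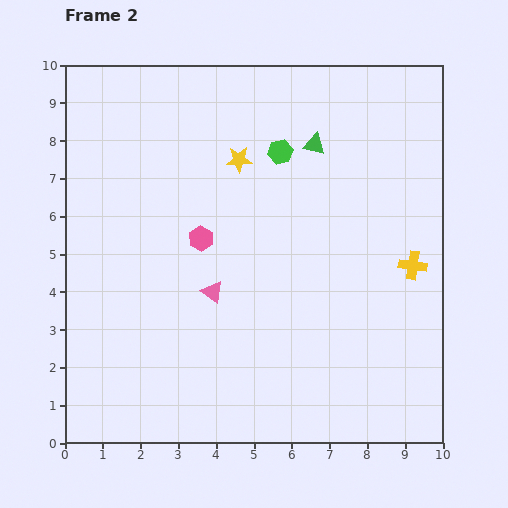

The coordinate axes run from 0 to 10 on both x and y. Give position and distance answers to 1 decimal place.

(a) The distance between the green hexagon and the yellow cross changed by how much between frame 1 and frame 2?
+0.6

Distance in frame 1: 4.0. Distance in frame 2: 4.6.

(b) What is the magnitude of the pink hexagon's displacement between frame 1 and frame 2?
2.5

The pink hexagon moved from (1.1, 5.4) to (3.6, 5.4), a distance of √(2.5² + 0.0²) ≈ 2.5.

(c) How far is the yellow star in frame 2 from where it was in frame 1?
2.3

The yellow star moved from (2.3, 7.4) to (4.6, 7.5), a distance of √(2.3² + 0.1²) ≈ 2.3.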